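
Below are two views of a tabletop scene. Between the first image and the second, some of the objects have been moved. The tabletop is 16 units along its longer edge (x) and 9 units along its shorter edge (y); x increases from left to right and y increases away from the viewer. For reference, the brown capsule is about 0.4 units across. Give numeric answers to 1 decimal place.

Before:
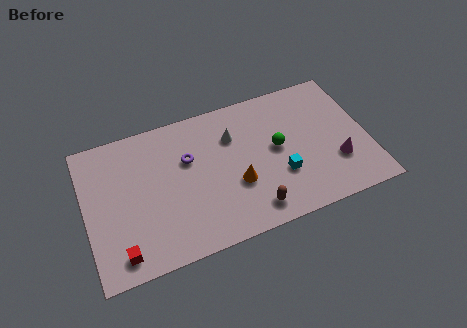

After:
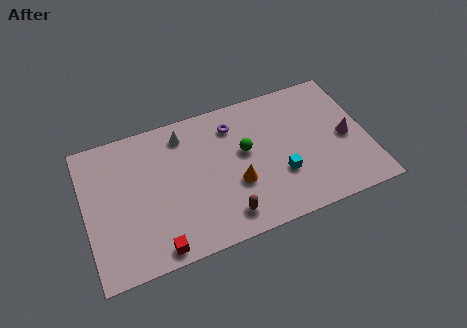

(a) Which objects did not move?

the orange cone and the cyan cube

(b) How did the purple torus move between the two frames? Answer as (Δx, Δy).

(2.7, 1.3)

The purple torus started near (5.9, 5.8) and ended near (8.6, 7.1).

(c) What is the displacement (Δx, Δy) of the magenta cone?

(0.7, 1.4)

The magenta cone started near (14.1, 2.8) and ended near (14.8, 4.2).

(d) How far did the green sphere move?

1.8

The green sphere moved from about (10.9, 4.8) to (9.1, 5.2), a distance of √(1.8² + 0.4²) ≈ 1.8.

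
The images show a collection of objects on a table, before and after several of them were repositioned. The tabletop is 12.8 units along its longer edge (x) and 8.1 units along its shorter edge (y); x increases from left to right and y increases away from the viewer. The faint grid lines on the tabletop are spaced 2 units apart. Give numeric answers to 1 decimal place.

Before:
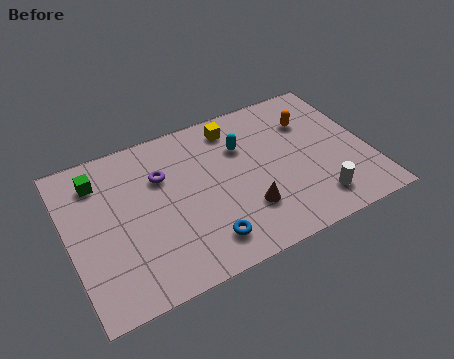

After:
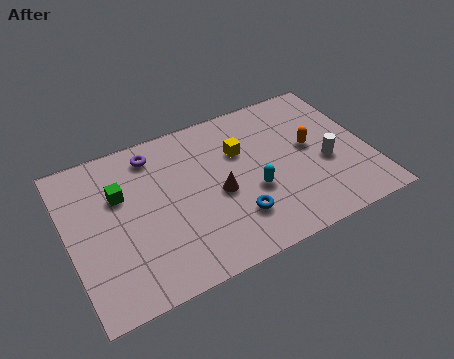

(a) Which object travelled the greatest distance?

the cyan capsule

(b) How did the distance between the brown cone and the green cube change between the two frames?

-2.8

Before: roughly 7.1 units apart; after: 4.3. That's 2.8 units closer together.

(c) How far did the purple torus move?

1.3

From (4.1, 5.5) to (3.9, 6.8), the purple torus covered √(0.2² + 1.3²) ≈ 1.3 units.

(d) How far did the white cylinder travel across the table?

1.9

The white cylinder moved from about (10.2, 1.5) to (10.9, 3.3), a distance of √(0.7² + 1.8²) ≈ 1.9.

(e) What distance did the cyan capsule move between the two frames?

2.5

The cyan capsule moved from about (7.6, 5.6) to (7.7, 3.1), a distance of √(0.1² + 2.5²) ≈ 2.5.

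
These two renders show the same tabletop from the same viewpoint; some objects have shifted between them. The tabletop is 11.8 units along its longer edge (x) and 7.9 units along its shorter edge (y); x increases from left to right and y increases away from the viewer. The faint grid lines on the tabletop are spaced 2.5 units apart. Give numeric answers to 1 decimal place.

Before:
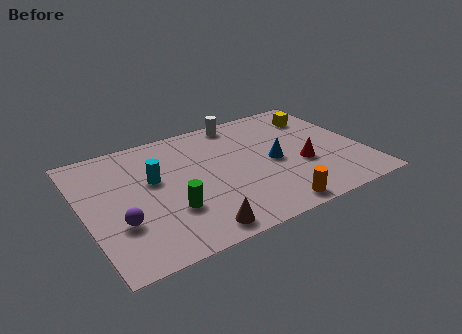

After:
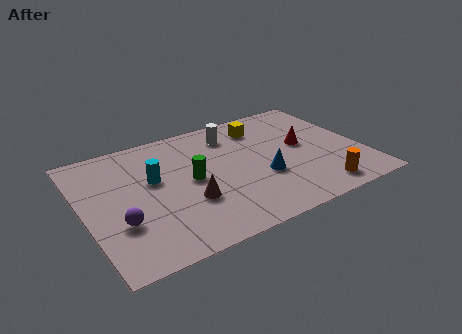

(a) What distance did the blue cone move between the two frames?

1.0

The blue cone moved from about (8.0, 3.7) to (7.4, 2.9), a distance of √(0.6² + 0.8²) ≈ 1.0.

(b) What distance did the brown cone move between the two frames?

1.8

The brown cone moved from about (4.2, 0.9) to (4.2, 2.7), a distance of √(0.0² + 1.8²) ≈ 1.8.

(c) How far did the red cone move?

1.3

From (9.1, 3.0) to (9.4, 4.3), the red cone covered √(0.3² + 1.3²) ≈ 1.3 units.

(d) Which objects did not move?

the purple sphere and the cyan cylinder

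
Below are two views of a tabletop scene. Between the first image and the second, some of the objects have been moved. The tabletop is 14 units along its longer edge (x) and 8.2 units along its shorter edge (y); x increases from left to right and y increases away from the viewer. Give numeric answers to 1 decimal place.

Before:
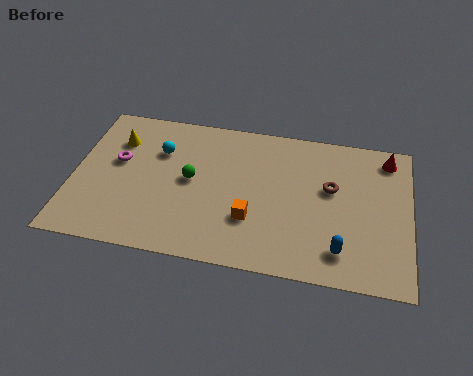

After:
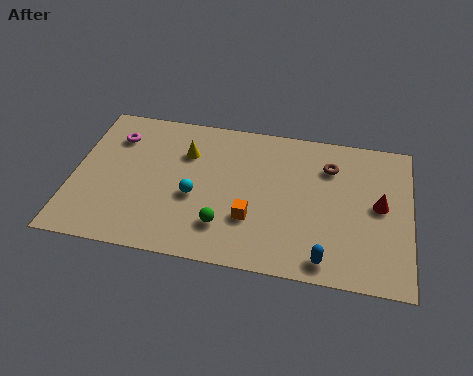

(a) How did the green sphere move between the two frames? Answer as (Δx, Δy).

(1.5, -2.3)

The green sphere was at about (4.9, 4.3) and moved to about (6.4, 2.0).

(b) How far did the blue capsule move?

0.8

The blue capsule moved from about (11.2, 1.6) to (10.6, 1.0), a distance of √(0.6² + 0.6²) ≈ 0.8.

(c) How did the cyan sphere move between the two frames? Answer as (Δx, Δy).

(1.6, -2.3)

The cyan sphere was at about (3.5, 5.7) and moved to about (5.1, 3.4).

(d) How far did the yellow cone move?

2.9

The yellow cone was near (1.7, 6.0) before and (4.6, 5.8) after, so it travelled √(2.9² + 0.2²) ≈ 2.9 units.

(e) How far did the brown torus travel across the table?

1.2

The brown torus was near (10.7, 4.9) before and (10.6, 6.1) after, so it travelled √(0.1² + 1.2²) ≈ 1.2 units.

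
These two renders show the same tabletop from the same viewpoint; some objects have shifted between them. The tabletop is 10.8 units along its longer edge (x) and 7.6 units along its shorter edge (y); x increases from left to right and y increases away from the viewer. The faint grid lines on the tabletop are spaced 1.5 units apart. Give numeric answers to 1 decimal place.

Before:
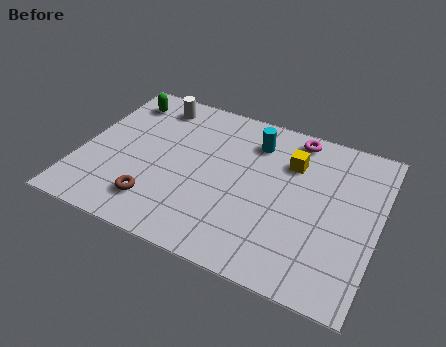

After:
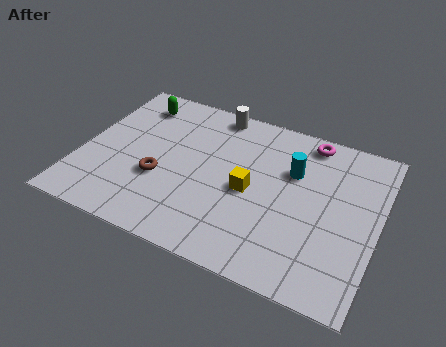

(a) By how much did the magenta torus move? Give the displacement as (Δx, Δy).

(0.5, 0.0)

The magenta torus was at about (7.5, 6.7) and moved to about (8.0, 6.7).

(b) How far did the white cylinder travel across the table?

2.2

From (2.3, 6.4) to (4.5, 6.8), the white cylinder covered √(2.2² + 0.4²) ≈ 2.2 units.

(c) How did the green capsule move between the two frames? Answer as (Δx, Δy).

(0.5, 0.0)

The green capsule started near (1.1, 6.2) and ended near (1.6, 6.2).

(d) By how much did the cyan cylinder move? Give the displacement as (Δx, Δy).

(1.5, -0.9)

The cyan cylinder was at about (6.1, 5.9) and moved to about (7.6, 5.0).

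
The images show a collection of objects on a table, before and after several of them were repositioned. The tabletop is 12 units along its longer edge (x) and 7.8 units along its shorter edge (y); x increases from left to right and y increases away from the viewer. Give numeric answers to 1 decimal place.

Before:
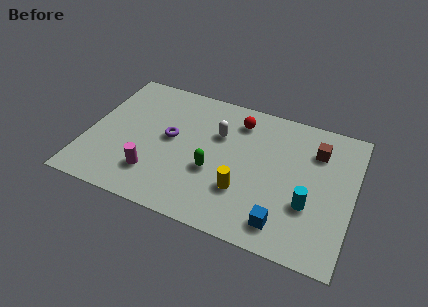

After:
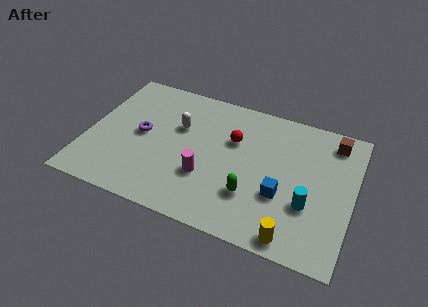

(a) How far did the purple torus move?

1.3

The purple torus was near (3.7, 4.2) before and (2.4, 4.0) after, so it travelled √(1.3² + 0.2²) ≈ 1.3 units.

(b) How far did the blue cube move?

1.5

The blue cube moved from about (9.1, 1.3) to (8.9, 2.8), a distance of √(0.2² + 1.5²) ≈ 1.5.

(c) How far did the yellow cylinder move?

2.9

From (7.2, 2.4) to (9.6, 0.8), the yellow cylinder covered √(2.4² + 1.6²) ≈ 2.9 units.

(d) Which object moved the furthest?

the yellow cylinder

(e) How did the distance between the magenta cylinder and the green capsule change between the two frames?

-0.7

They were about 2.8 units apart before and 2.1 after — 0.7 units closer together.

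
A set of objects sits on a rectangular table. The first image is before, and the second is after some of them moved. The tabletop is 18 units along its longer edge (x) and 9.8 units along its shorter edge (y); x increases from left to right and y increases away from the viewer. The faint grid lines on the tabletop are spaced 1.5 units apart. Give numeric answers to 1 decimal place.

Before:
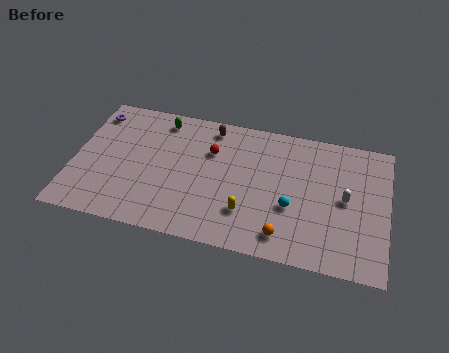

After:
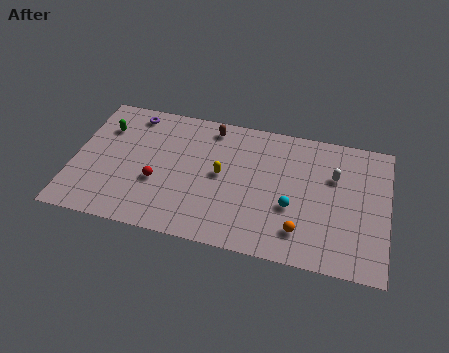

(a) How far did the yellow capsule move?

2.9

The yellow capsule was near (10.1, 2.7) before and (8.5, 5.1) after, so it travelled √(1.6² + 2.4²) ≈ 2.9 units.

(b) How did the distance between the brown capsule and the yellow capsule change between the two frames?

-2.8

The distance was about 6.3 in the first image and 3.5 in the second, so they moved 2.8 units closer together.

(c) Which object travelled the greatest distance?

the red sphere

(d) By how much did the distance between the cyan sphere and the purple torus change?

-1.9

Before: roughly 12.5 units apart; after: 10.6. That's 1.9 units closer together.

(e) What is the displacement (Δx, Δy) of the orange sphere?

(0.9, 0.5)

The orange sphere was at about (12.3, 1.6) and moved to about (13.2, 2.1).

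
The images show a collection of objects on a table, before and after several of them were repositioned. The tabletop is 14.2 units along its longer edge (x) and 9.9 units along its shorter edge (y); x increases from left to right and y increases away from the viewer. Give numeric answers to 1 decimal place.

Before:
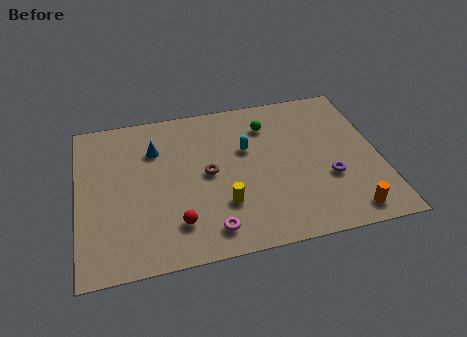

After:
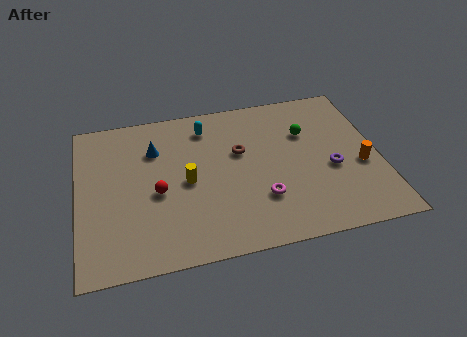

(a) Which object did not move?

the blue cone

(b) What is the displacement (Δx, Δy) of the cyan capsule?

(-1.8, 1.9)

The cyan capsule was at about (8.0, 6.2) and moved to about (6.2, 8.1).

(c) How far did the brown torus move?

1.9

The brown torus was near (6.1, 5.0) before and (7.7, 6.1) after, so it travelled √(1.6² + 1.1²) ≈ 1.9 units.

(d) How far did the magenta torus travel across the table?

2.9

The magenta torus moved from about (6.0, 1.5) to (8.5, 2.9), a distance of √(2.5² + 1.4²) ≈ 2.9.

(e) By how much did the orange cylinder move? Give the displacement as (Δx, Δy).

(0.9, 2.8)

From the two frames, the orange cylinder sits at roughly (12.4, 1.2) before and (13.3, 4.0) after.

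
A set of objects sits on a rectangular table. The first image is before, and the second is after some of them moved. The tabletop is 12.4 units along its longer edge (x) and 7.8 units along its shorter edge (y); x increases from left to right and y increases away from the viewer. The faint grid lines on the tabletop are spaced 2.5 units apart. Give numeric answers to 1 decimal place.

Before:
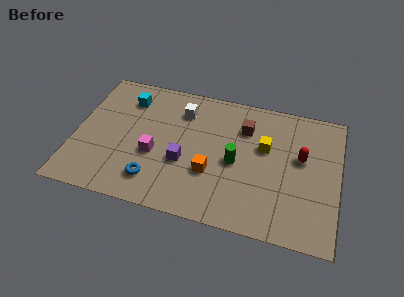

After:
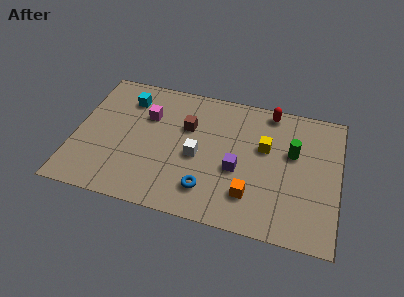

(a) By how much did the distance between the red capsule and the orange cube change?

+0.6

The distance was about 4.5 in the first image and 5.1 in the second, so they moved 0.6 units further apart.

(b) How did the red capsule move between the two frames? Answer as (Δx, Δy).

(-1.6, 2.4)

The red capsule was at about (10.6, 4.6) and moved to about (9.0, 7.0).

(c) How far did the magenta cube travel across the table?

2.3

The magenta cube was near (3.8, 3.1) before and (3.3, 5.3) after, so it travelled √(0.5² + 2.2²) ≈ 2.3 units.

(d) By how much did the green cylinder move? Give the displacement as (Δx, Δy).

(2.6, 1.2)

The green cylinder was at about (7.6, 3.6) and moved to about (10.2, 4.8).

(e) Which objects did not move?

the cyan cube and the yellow cube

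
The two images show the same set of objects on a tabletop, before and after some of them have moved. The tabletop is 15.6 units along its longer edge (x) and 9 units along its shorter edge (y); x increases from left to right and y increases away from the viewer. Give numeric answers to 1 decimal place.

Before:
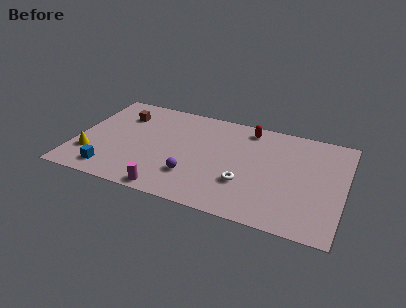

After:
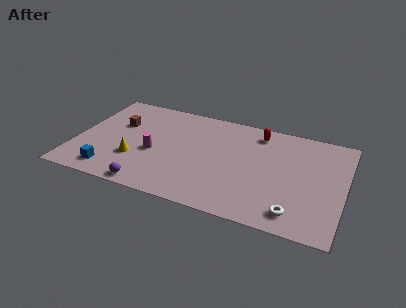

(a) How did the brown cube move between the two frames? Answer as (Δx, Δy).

(-0.1, -0.9)

The brown cube started near (2.4, 6.7) and ended near (2.3, 5.8).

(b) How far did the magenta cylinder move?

3.2

From (5.8, 0.8) to (4.6, 3.8), the magenta cylinder covered √(1.2² + 3.0²) ≈ 3.2 units.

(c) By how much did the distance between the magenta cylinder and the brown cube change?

-3.8

The distance was about 6.8 in the first image and 3.0 in the second, so they moved 3.8 units closer together.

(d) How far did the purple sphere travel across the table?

2.9

The purple sphere moved from about (7.0, 2.5) to (4.7, 0.8), a distance of √(2.3² + 1.7²) ≈ 2.9.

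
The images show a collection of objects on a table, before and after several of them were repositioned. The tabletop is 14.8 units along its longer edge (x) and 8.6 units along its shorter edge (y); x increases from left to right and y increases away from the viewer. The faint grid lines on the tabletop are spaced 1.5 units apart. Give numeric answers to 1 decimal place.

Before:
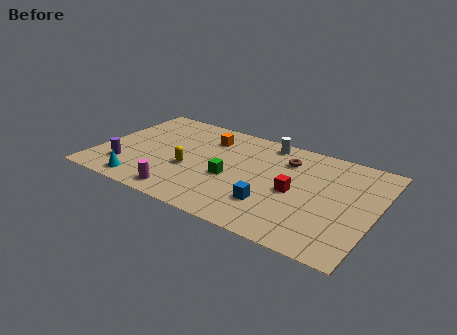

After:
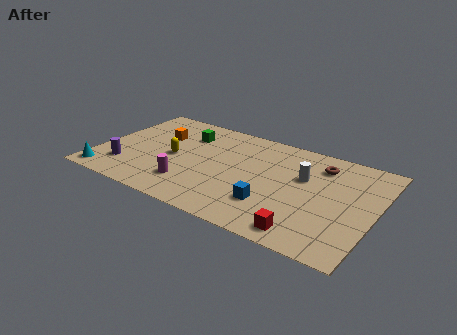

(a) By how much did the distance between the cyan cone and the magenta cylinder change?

+2.3

The distance was about 2.2 in the first image and 4.5 in the second, so they moved 2.3 units further apart.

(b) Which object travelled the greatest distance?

the green cube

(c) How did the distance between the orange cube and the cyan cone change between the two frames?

-1.0

Before: roughly 6.1 units apart; after: 5.1. That's 1.0 units closer together.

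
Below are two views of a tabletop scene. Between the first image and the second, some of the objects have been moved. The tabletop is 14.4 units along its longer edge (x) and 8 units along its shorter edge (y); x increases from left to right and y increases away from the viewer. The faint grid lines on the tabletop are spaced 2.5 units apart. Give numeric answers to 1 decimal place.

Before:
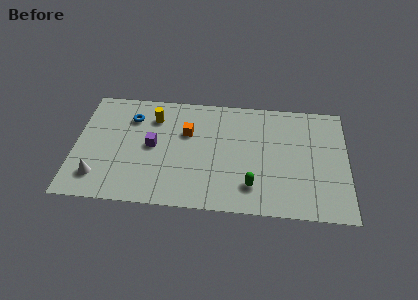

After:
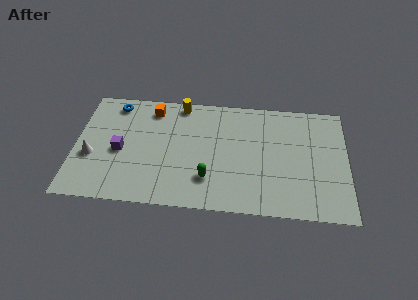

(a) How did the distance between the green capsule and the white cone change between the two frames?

-1.8

Before: roughly 8.1 units apart; after: 6.3. That's 1.8 units closer together.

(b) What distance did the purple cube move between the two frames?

1.8

From (4.1, 4.1) to (2.4, 3.6), the purple cube covered √(1.7² + 0.5²) ≈ 1.8 units.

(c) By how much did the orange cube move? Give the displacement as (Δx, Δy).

(-1.9, 1.5)

The orange cube was at about (5.9, 5.2) and moved to about (4.0, 6.7).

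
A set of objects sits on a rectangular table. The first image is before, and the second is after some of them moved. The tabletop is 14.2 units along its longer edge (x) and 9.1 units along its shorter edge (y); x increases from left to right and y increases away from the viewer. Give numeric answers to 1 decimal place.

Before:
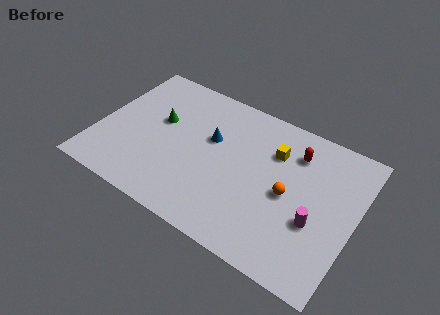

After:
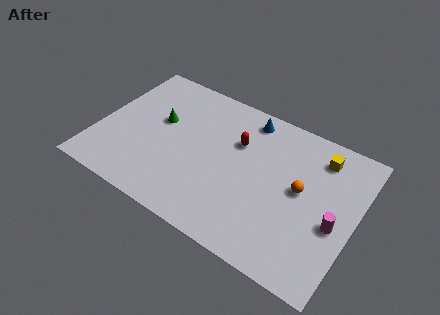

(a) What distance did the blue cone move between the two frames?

2.9

From (6.1, 5.6) to (7.8, 7.9), the blue cone covered √(1.7² + 2.3²) ≈ 2.9 units.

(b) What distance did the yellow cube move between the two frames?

2.6

The yellow cube moved from about (9.5, 6.5) to (11.9, 7.4), a distance of √(2.4² + 0.9²) ≈ 2.6.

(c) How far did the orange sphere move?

0.8

From (10.6, 4.3) to (11.2, 4.9), the orange sphere covered √(0.6² + 0.6²) ≈ 0.8 units.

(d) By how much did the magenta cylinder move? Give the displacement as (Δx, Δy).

(1.0, 0.4)

From the two frames, the magenta cylinder sits at roughly (12.2, 3.4) before and (13.2, 3.8) after.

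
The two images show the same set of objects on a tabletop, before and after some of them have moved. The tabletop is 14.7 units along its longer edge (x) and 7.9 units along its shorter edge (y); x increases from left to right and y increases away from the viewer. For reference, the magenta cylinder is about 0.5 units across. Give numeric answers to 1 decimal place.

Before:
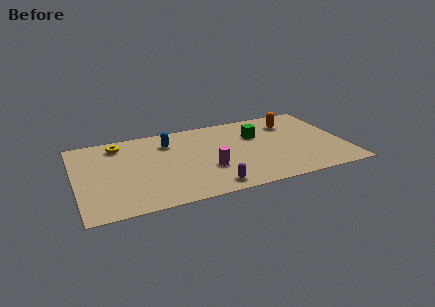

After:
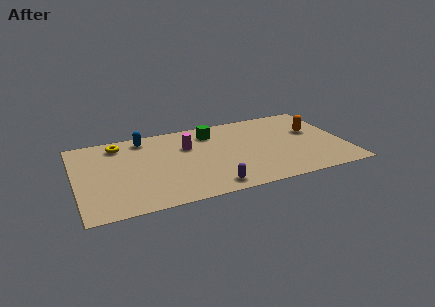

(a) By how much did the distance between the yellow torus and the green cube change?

-2.5

They were about 7.6 units apart before and 5.1 after — 2.5 units closer together.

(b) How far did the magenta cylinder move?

2.8

From (7.1, 2.7) to (6.2, 5.3), the magenta cylinder covered √(0.9² + 2.6²) ≈ 2.8 units.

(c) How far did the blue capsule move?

1.5

From (5.2, 6.0) to (3.9, 6.8), the blue capsule covered √(1.3² + 0.8²) ≈ 1.5 units.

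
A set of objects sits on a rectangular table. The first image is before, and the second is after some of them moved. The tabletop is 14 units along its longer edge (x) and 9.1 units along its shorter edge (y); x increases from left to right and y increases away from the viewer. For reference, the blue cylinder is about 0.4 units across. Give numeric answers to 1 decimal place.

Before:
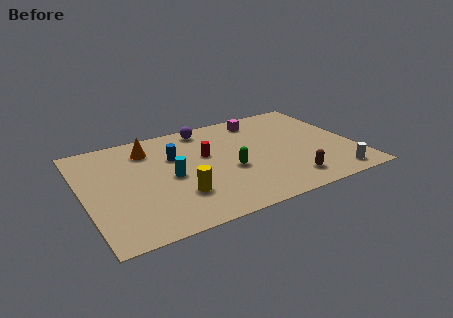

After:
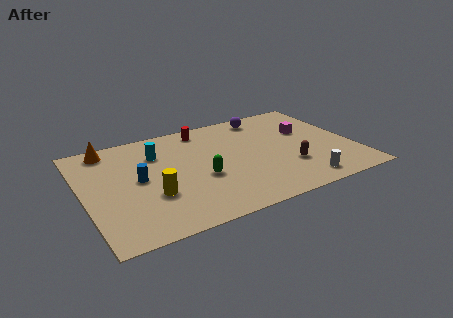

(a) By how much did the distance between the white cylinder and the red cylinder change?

+0.4

They were about 7.5 units apart before and 7.9 after — 0.4 units further apart.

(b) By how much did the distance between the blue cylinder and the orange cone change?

+1.8

The distance was about 1.7 in the first image and 3.5 in the second, so they moved 1.8 units further apart.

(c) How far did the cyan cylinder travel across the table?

2.3

The cyan cylinder was near (4.4, 4.3) before and (4.0, 6.6) after, so it travelled √(0.4² + 2.3²) ≈ 2.3 units.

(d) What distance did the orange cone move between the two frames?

2.2

The orange cone was near (3.6, 7.2) before and (1.6, 8.0) after, so it travelled √(2.0² + 0.8²) ≈ 2.2 units.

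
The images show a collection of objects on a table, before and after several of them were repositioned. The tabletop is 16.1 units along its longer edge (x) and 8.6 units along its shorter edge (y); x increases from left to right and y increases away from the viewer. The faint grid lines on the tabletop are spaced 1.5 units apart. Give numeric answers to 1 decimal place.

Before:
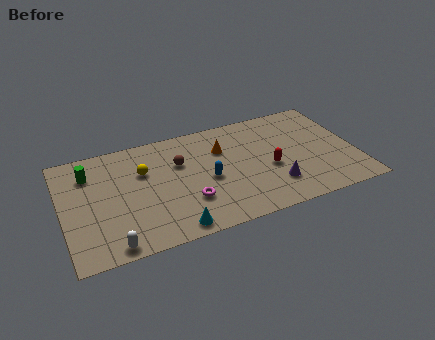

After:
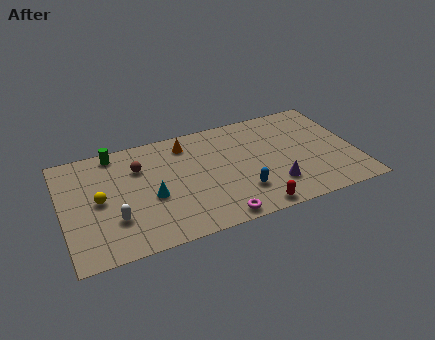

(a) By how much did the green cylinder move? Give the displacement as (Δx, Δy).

(1.5, 1.2)

The green cylinder started near (1.6, 6.5) and ended near (3.1, 7.7).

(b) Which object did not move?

the purple cone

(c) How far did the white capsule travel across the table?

1.8

The white capsule moved from about (2.4, 0.8) to (2.7, 2.6), a distance of √(0.3² + 1.8²) ≈ 1.8.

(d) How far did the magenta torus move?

2.3

The magenta torus moved from about (6.7, 2.6) to (8.1, 0.8), a distance of √(1.4² + 1.8²) ≈ 2.3.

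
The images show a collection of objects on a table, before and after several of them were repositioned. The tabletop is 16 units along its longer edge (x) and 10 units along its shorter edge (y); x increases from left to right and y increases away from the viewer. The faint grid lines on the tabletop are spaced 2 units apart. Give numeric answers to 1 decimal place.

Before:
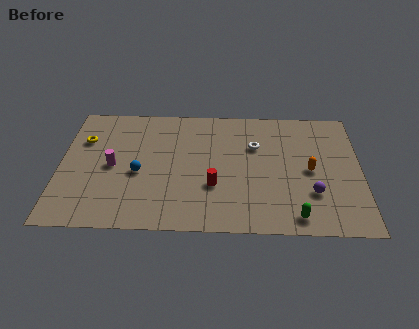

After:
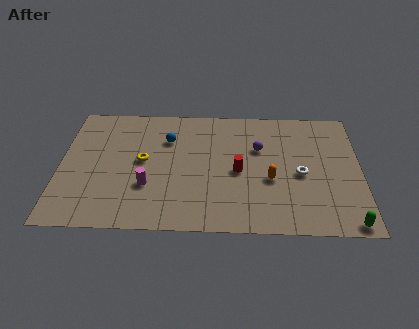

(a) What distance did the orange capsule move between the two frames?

2.2

The orange capsule was near (13.3, 4.8) before and (11.2, 4.0) after, so it travelled √(2.1² + 0.8²) ≈ 2.2 units.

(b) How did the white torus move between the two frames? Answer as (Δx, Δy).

(2.4, -2.2)

The white torus started near (10.4, 6.7) and ended near (12.8, 4.5).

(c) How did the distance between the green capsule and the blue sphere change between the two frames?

+2.5

They were about 8.9 units apart before and 11.4 after — 2.5 units further apart.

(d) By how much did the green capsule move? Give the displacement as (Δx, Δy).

(2.7, -0.4)

From the two frames, the green capsule sits at roughly (12.5, 1.2) before and (15.2, 0.8) after.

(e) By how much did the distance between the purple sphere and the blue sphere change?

-4.4

They were about 9.3 units apart before and 4.9 after — 4.4 units closer together.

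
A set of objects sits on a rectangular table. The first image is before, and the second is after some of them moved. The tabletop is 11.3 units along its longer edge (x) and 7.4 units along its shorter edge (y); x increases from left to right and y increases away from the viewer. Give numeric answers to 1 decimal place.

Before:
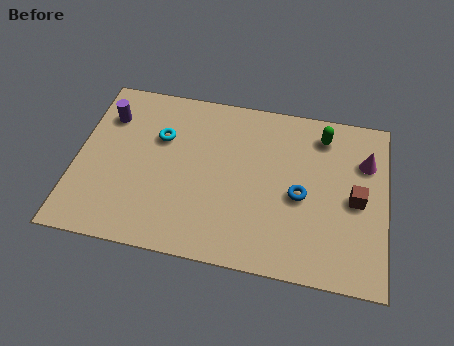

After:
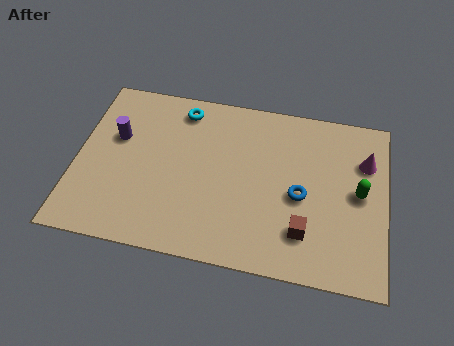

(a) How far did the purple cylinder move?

1.0

The purple cylinder was near (1.0, 5.5) before and (1.4, 4.6) after, so it travelled √(0.4² + 0.9²) ≈ 1.0 units.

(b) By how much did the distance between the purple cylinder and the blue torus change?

-0.6

The distance was about 7.5 in the first image and 6.9 in the second, so they moved 0.6 units closer together.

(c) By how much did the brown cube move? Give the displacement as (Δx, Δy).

(-1.8, -1.7)

From the two frames, the brown cube sits at roughly (10.2, 3.5) before and (8.4, 1.8) after.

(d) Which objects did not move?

the blue torus and the magenta cone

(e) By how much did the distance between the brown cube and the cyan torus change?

-0.8

Before: roughly 7.3 units apart; after: 6.5. That's 0.8 units closer together.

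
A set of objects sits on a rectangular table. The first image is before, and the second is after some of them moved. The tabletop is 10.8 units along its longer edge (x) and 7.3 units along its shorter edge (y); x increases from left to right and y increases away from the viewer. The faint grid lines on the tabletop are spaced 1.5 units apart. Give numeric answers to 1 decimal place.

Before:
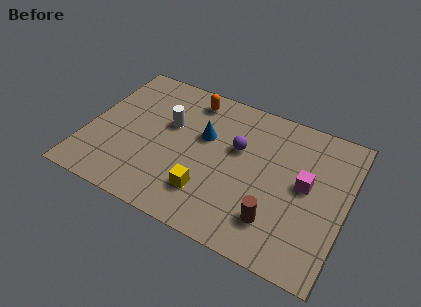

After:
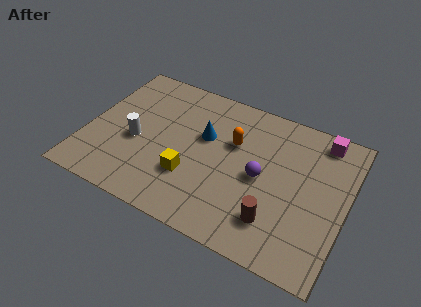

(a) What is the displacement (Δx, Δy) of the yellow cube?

(-0.8, 0.5)

From the two frames, the yellow cube sits at roughly (5.3, 1.8) before and (4.5, 2.3) after.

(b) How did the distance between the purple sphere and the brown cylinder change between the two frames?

-1.4

Before: roughly 3.4 units apart; after: 2.0. That's 1.4 units closer together.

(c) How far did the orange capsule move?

2.5

From (4.0, 6.2) to (6.0, 4.7), the orange capsule covered √(2.0² + 1.5²) ≈ 2.5 units.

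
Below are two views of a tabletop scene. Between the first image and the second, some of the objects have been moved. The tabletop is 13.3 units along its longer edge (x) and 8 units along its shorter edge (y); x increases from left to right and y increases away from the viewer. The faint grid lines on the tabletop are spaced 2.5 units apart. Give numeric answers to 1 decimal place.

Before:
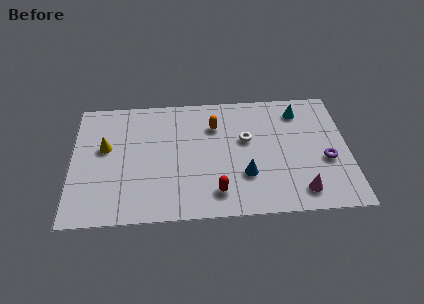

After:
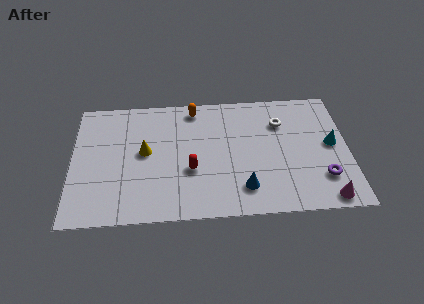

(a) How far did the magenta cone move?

1.3

The magenta cone was near (10.9, 1.3) before and (12.1, 0.8) after, so it travelled √(1.2² + 0.5²) ≈ 1.3 units.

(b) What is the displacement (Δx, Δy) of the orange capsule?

(-1.0, 1.2)

The orange capsule was at about (6.9, 5.8) and moved to about (5.9, 7.0).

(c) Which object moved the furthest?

the cyan cone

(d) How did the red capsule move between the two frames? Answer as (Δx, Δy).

(-1.2, 1.5)

From the two frames, the red capsule sits at roughly (6.9, 1.5) before and (5.7, 3.0) after.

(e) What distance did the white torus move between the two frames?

2.0

The white torus was near (8.4, 4.8) before and (10.1, 5.8) after, so it travelled √(1.7² + 1.0²) ≈ 2.0 units.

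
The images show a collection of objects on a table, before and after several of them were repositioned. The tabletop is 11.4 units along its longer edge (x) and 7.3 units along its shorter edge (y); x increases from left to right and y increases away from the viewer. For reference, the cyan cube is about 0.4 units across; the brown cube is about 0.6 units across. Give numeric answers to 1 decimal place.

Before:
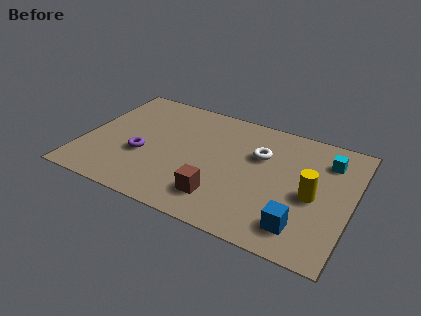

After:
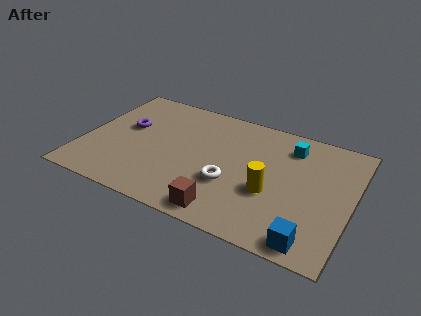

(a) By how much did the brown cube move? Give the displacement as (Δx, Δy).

(0.3, -0.7)

From the two frames, the brown cube sits at roughly (6.1, 1.6) before and (6.4, 0.9) after.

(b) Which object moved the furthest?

the white torus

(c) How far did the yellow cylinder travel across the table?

1.8

From (9.8, 3.3) to (8.1, 2.8), the yellow cylinder covered √(1.7² + 0.5²) ≈ 1.8 units.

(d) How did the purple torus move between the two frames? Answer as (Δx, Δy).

(-0.9, 1.5)

From the two frames, the purple torus sits at roughly (2.6, 2.8) before and (1.7, 4.3) after.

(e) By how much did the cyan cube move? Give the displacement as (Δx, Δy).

(-1.6, 0.2)

The cyan cube was at about (10.2, 5.6) and moved to about (8.6, 5.8).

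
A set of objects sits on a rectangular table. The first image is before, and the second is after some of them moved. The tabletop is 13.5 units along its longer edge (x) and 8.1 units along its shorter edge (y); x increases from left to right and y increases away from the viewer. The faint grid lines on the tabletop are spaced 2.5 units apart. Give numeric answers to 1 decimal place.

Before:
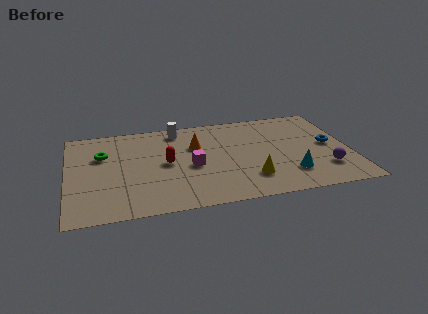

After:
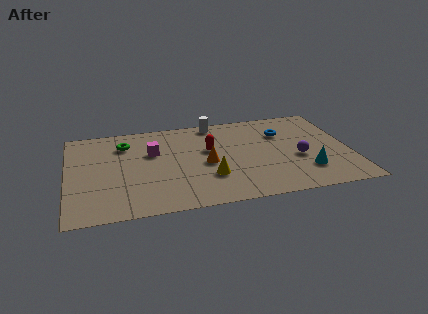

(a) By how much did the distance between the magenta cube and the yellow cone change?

+0.6

They were about 3.1 units apart before and 3.7 after — 0.6 units further apart.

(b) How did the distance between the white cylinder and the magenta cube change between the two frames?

+0.3

Before: roughly 3.4 units apart; after: 3.7. That's 0.3 units further apart.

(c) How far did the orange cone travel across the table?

1.7

From (6.2, 5.4) to (6.6, 3.7), the orange cone covered √(0.4² + 1.7²) ≈ 1.7 units.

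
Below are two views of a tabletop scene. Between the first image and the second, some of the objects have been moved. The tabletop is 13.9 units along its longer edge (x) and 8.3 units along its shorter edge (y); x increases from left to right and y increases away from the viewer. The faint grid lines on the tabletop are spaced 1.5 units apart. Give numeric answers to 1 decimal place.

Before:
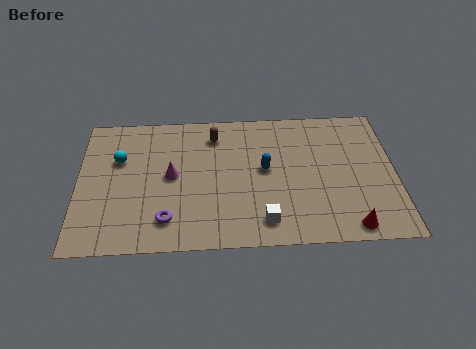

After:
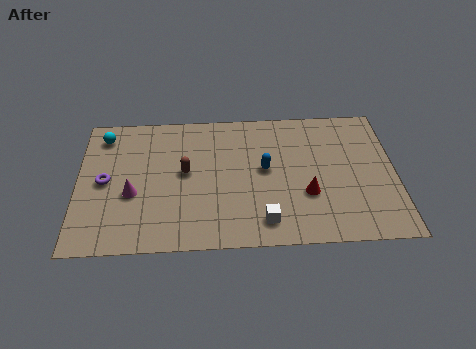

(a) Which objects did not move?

the blue capsule and the white cube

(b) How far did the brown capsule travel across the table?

2.6

From (6.0, 6.7) to (4.7, 4.5), the brown capsule covered √(1.3² + 2.2²) ≈ 2.6 units.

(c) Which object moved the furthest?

the purple torus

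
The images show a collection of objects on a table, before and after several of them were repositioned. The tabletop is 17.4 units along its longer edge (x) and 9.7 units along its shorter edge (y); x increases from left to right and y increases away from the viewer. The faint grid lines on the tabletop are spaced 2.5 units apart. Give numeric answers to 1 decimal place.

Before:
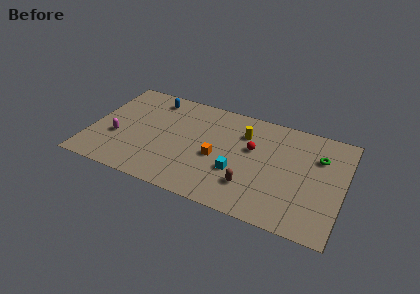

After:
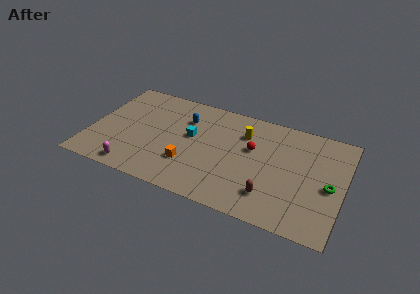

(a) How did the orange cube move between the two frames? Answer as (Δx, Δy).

(-1.8, -1.3)

The orange cube was at about (8.8, 4.2) and moved to about (7.0, 2.9).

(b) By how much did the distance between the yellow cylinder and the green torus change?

+1.5

Before: roughly 5.2 units apart; after: 6.7. That's 1.5 units further apart.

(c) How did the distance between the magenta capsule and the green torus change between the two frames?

-0.6

They were about 14.1 units apart before and 13.5 after — 0.6 units closer together.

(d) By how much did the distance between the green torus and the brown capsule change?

-1.7

They were about 6.1 units apart before and 4.4 after — 1.7 units closer together.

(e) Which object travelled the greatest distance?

the cyan cube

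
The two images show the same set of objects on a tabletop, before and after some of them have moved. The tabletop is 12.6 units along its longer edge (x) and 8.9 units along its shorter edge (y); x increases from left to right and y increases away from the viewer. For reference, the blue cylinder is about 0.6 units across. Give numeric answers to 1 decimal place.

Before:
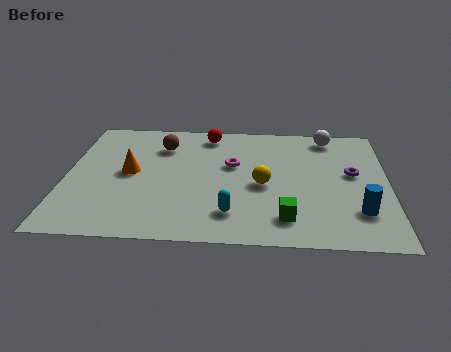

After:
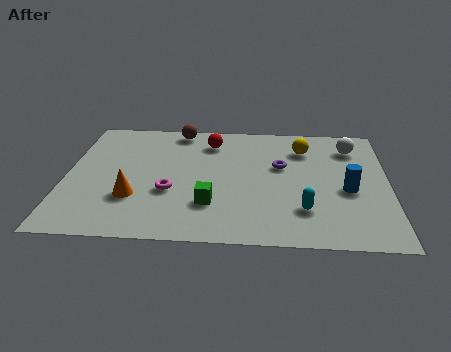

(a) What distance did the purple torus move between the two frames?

2.8

From (11.2, 5.0) to (8.4, 5.4), the purple torus covered √(2.8² + 0.4²) ≈ 2.8 units.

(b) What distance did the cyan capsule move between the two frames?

2.8

The cyan capsule moved from about (6.5, 1.9) to (9.3, 2.3), a distance of √(2.8² + 0.4²) ≈ 2.8.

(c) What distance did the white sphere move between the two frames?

1.2

The white sphere was near (10.3, 7.8) before and (11.2, 7.0) after, so it travelled √(0.9² + 0.8²) ≈ 1.2 units.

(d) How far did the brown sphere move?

1.4

The brown sphere moved from about (3.7, 6.7) to (4.3, 8.0), a distance of √(0.6² + 1.3²) ≈ 1.4.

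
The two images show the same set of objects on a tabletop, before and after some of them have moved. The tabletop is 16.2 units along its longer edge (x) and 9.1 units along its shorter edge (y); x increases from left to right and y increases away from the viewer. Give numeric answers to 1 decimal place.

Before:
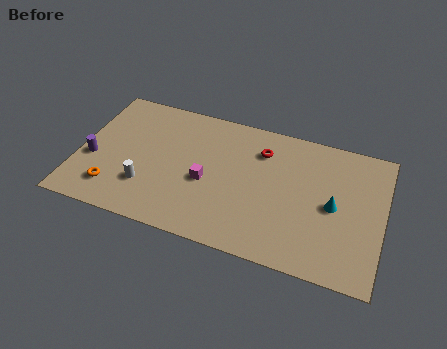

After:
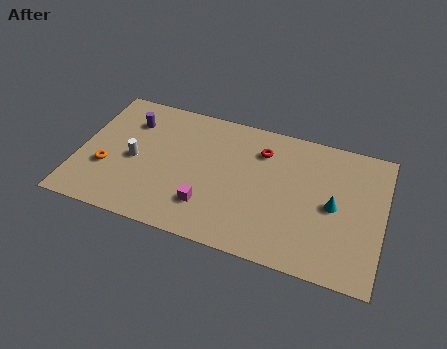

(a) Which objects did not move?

the red torus and the cyan cone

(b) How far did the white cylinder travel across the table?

1.8

From (3.8, 2.6) to (3.0, 4.2), the white cylinder covered √(0.8² + 1.6²) ≈ 1.8 units.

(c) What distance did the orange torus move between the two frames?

1.4

The orange torus was near (2.1, 1.9) before and (1.6, 3.2) after, so it travelled √(0.5² + 1.3²) ≈ 1.4 units.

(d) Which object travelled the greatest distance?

the purple cylinder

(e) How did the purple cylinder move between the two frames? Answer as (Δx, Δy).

(1.7, 3.2)

From the two frames, the purple cylinder sits at roughly (0.8, 3.6) before and (2.5, 6.8) after.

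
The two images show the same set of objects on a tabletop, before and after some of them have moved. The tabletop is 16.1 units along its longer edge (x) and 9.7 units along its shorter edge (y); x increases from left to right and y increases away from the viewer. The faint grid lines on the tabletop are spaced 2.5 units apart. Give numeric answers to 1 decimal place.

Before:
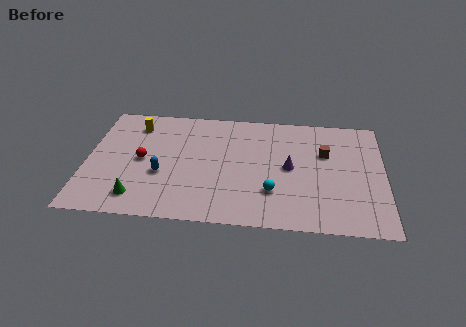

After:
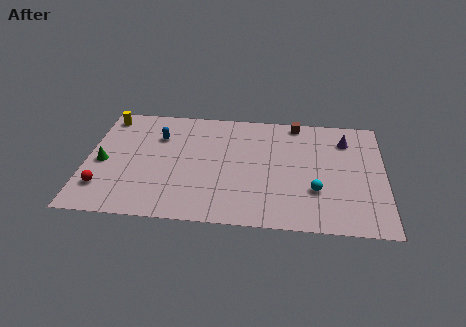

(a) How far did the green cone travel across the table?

3.4

The green cone moved from about (2.9, 1.7) to (0.9, 4.4), a distance of √(2.0² + 2.7²) ≈ 3.4.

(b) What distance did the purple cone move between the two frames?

4.0

The purple cone was near (11.0, 4.9) before and (14.0, 7.5) after, so it travelled √(3.0² + 2.6²) ≈ 4.0 units.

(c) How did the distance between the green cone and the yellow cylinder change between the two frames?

-2.1

Before: roughly 6.1 units apart; after: 4.0. That's 2.1 units closer together.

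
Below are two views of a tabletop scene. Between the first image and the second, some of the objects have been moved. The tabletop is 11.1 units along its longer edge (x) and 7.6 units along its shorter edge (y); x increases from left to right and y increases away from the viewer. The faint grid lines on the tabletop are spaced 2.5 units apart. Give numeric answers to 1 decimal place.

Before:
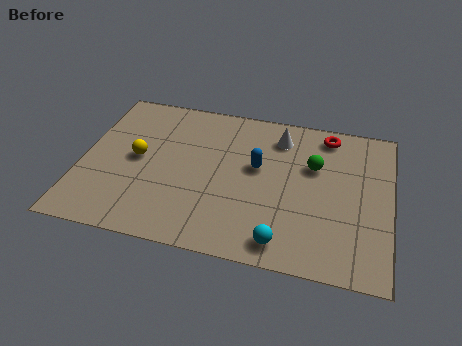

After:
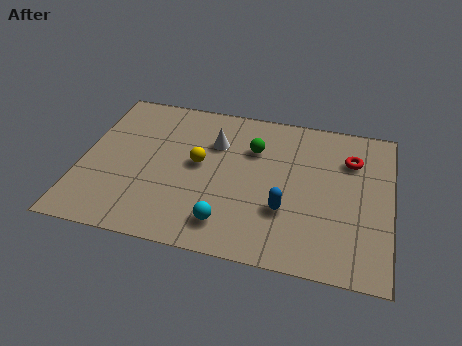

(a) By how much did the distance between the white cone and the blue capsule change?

+2.1

The distance was about 1.8 in the first image and 3.9 in the second, so they moved 2.1 units further apart.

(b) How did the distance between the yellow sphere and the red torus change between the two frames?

-1.6

Before: roughly 7.2 units apart; after: 5.6. That's 1.6 units closer together.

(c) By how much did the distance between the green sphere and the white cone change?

-0.4

The distance was about 1.8 in the first image and 1.4 in the second, so they moved 0.4 units closer together.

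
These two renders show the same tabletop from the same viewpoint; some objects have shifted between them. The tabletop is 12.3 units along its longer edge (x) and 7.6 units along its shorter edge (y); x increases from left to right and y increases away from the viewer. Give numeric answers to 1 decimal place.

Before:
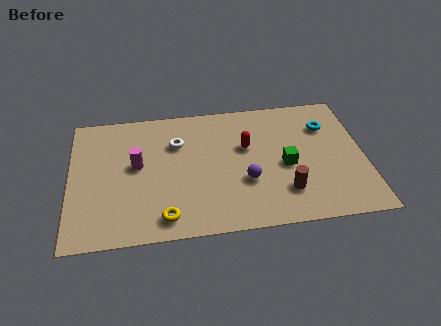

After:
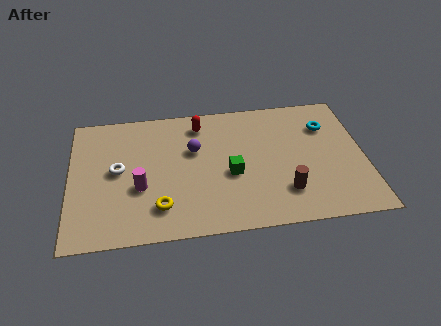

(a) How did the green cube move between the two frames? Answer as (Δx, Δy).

(-2.3, -0.2)

From the two frames, the green cube sits at roughly (9.0, 3.4) before and (6.7, 3.2) after.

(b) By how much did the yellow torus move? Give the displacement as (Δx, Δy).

(-0.2, 0.6)

The yellow torus was at about (3.9, 1.1) and moved to about (3.7, 1.7).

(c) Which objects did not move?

the cyan torus and the brown cylinder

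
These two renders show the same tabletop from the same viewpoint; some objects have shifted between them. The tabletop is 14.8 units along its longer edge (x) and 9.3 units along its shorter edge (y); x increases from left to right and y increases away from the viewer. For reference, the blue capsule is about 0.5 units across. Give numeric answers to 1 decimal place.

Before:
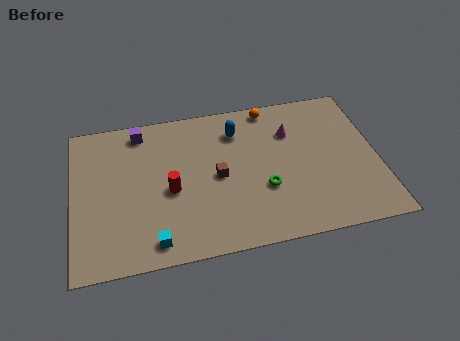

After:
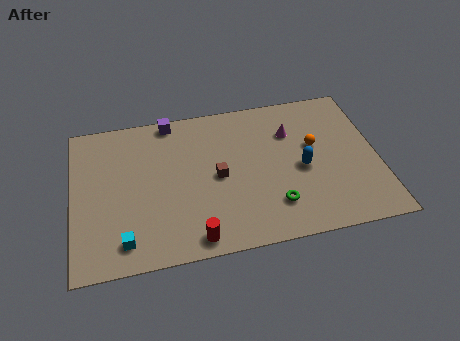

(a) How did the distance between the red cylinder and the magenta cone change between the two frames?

+1.0

Before: roughly 6.5 units apart; after: 7.5. That's 1.0 units further apart.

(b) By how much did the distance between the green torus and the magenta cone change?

+0.9

The distance was about 3.6 in the first image and 4.5 in the second, so they moved 0.9 units further apart.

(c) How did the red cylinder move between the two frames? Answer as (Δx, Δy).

(1.0, -3.1)

The red cylinder started near (4.7, 4.1) and ended near (5.7, 1.0).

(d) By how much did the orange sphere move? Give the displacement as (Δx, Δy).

(2.0, -2.9)

From the two frames, the orange sphere sits at roughly (9.8, 8.4) before and (11.8, 5.5) after.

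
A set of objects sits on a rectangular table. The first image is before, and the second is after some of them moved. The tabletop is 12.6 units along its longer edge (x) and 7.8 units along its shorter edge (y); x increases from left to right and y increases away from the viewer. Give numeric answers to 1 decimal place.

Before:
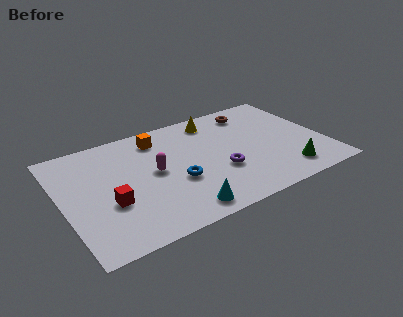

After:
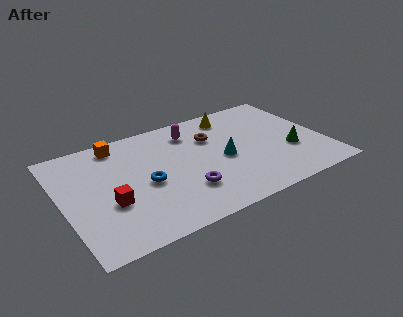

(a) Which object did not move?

the red cube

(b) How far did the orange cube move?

1.9

From (4.9, 6.4) to (3.0, 6.8), the orange cube covered √(1.9² + 0.4²) ≈ 1.9 units.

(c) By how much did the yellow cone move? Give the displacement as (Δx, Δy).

(0.9, 0.0)

From the two frames, the yellow cone sits at roughly (7.7, 6.6) before and (8.6, 6.6) after.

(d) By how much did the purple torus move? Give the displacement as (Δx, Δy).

(-1.8, -0.6)

The purple torus was at about (7.4, 2.8) and moved to about (5.6, 2.2).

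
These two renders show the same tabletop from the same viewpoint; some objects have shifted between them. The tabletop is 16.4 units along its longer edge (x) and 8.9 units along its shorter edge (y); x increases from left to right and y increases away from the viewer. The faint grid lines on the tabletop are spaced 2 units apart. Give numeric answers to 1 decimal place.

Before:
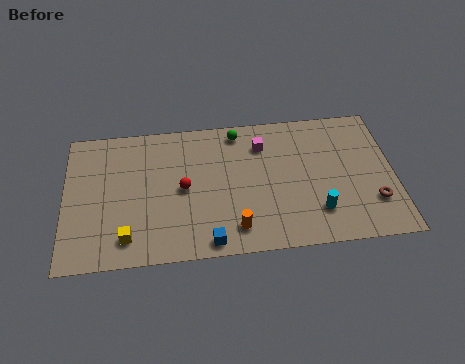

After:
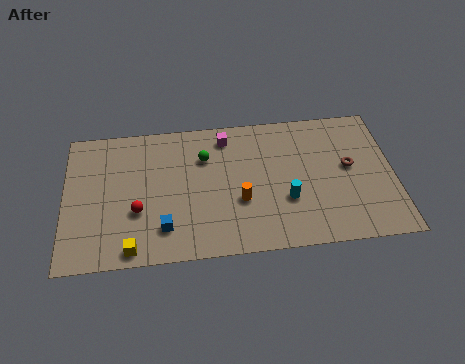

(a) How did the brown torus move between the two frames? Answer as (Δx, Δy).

(-1.1, 2.4)

The brown torus started near (15.3, 2.5) and ended near (14.2, 4.9).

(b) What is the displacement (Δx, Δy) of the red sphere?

(-2.3, -1.2)

The red sphere was at about (5.9, 4.4) and moved to about (3.6, 3.2).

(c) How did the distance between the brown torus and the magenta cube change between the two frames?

-0.3

The distance was about 6.9 in the first image and 6.6 in the second, so they moved 0.3 units closer together.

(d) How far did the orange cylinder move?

1.7

The orange cylinder was near (8.4, 1.6) before and (8.7, 3.3) after, so it travelled √(0.3² + 1.7²) ≈ 1.7 units.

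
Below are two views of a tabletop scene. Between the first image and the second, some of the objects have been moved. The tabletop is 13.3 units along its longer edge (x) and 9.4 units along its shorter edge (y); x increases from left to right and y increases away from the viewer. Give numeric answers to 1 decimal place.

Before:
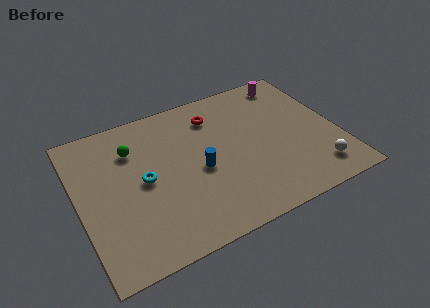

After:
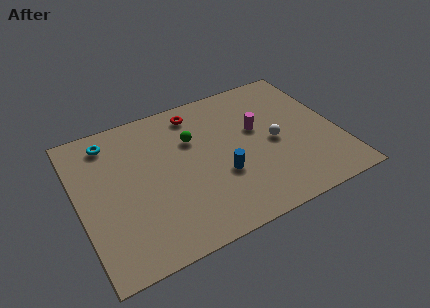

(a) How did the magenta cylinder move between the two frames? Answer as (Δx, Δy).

(-2.2, -2.6)

The magenta cylinder started near (11.5, 8.2) and ended near (9.3, 5.6).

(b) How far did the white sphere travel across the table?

3.2

From (11.8, 1.7) to (10.0, 4.4), the white sphere covered √(1.8² + 2.7²) ≈ 3.2 units.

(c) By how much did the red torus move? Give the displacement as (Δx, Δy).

(-0.9, 0.6)

From the two frames, the red torus sits at roughly (7.3, 7.4) before and (6.4, 8.0) after.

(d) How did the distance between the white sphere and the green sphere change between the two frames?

-5.8

The distance was about 10.2 in the first image and 4.4 in the second, so they moved 5.8 units closer together.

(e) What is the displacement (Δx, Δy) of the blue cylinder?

(1.0, -0.8)

The blue cylinder was at about (6.1, 4.2) and moved to about (7.1, 3.4).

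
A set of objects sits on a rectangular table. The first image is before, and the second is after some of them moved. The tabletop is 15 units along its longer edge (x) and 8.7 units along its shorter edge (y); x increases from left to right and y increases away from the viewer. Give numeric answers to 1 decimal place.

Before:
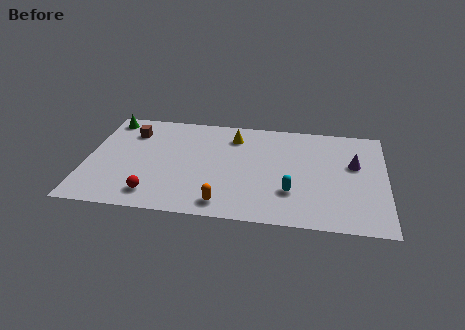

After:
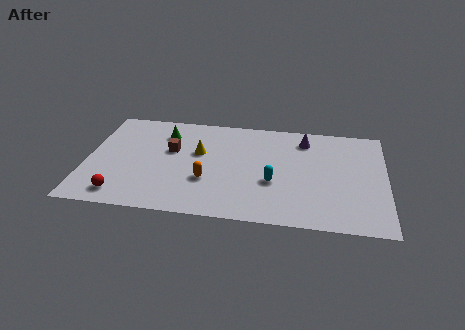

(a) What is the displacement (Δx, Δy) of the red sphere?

(-1.6, -0.2)

The red sphere was at about (3.5, 1.5) and moved to about (1.9, 1.3).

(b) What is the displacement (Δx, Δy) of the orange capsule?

(-0.9, 1.8)

From the two frames, the orange capsule sits at roughly (7.0, 1.2) before and (6.1, 3.0) after.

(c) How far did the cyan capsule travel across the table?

1.1

The cyan capsule was near (10.3, 2.6) before and (9.4, 3.3) after, so it travelled √(0.9² + 0.7²) ≈ 1.1 units.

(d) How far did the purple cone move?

3.1

The purple cone moved from about (13.4, 5.3) to (10.9, 7.1), a distance of √(2.5² + 1.8²) ≈ 3.1.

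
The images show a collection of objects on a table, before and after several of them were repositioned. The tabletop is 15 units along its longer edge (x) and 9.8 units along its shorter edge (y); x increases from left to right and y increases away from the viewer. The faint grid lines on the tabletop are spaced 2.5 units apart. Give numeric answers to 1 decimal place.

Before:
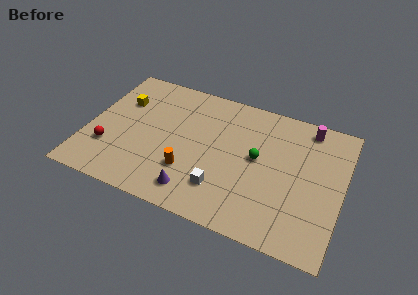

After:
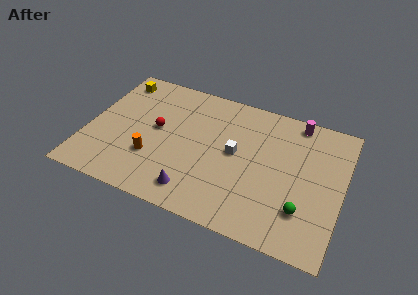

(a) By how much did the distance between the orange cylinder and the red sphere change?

-2.6

They were about 4.8 units apart before and 2.2 after — 2.6 units closer together.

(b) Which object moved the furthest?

the green sphere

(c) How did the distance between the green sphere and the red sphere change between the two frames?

+0.4

Before: roughly 8.9 units apart; after: 9.3. That's 0.4 units further apart.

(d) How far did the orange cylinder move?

2.2

From (6.2, 2.9) to (4.0, 3.1), the orange cylinder covered √(2.2² + 0.2²) ≈ 2.2 units.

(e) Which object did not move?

the purple cone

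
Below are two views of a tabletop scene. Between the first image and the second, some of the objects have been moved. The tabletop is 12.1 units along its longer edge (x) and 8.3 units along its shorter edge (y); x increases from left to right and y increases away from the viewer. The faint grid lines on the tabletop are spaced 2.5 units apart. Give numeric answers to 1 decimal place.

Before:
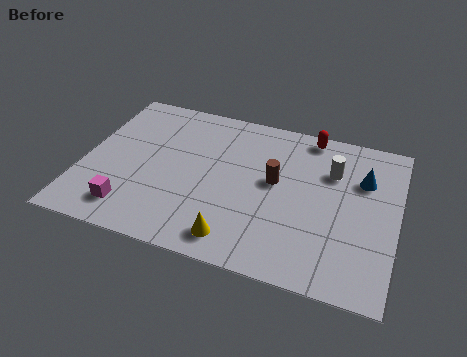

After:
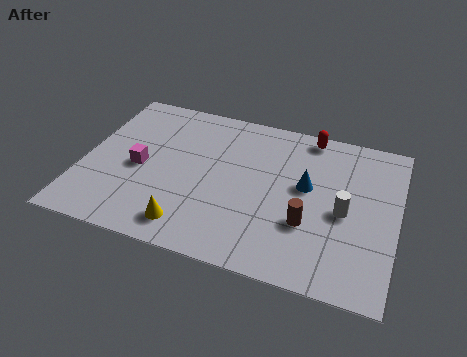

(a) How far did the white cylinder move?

2.1

The white cylinder was near (9.5, 5.8) before and (10.1, 3.8) after, so it travelled √(0.6² + 2.0²) ≈ 2.1 units.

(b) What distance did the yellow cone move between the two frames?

1.8

The yellow cone was near (6.2, 1.2) before and (4.4, 1.3) after, so it travelled √(1.8² + 0.1²) ≈ 1.8 units.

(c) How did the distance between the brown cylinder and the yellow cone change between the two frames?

+1.0

Before: roughly 3.6 units apart; after: 4.6. That's 1.0 units further apart.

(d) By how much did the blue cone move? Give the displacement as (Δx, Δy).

(-2.1, -1.0)

The blue cone was at about (10.7, 5.7) and moved to about (8.6, 4.7).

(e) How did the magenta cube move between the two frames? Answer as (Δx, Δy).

(0.1, 2.3)

From the two frames, the magenta cube sits at roughly (2.1, 1.5) before and (2.2, 3.8) after.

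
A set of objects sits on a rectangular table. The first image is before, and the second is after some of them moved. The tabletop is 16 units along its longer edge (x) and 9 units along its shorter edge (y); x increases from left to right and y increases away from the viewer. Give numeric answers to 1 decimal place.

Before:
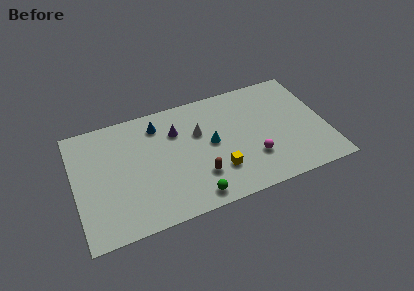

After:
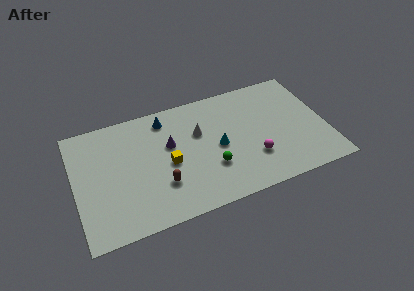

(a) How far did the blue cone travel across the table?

0.6

From (5.5, 7.3) to (6.0, 7.6), the blue cone covered √(0.5² + 0.3²) ≈ 0.6 units.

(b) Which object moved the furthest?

the yellow cube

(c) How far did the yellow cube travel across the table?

3.4

The yellow cube moved from about (8.9, 2.5) to (5.9, 4.1), a distance of √(3.0² + 1.6²) ≈ 3.4.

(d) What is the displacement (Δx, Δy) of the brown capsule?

(-2.4, 0.2)

The brown capsule started near (7.7, 2.5) and ended near (5.3, 2.7).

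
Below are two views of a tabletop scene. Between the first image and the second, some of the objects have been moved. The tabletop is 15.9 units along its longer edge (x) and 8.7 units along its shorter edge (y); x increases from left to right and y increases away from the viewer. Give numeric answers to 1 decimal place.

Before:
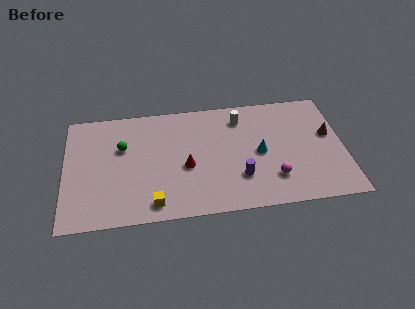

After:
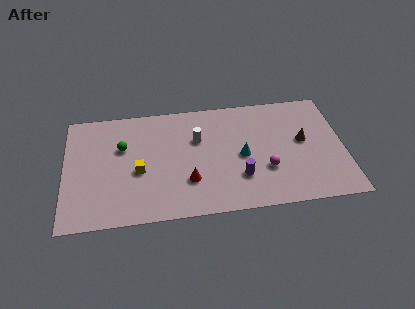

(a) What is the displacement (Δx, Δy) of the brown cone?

(-1.5, -0.3)

The brown cone started near (15.1, 5.1) and ended near (13.6, 4.8).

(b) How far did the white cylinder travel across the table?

2.8

From (10.1, 7.0) to (7.6, 5.7), the white cylinder covered √(2.5² + 1.3²) ≈ 2.8 units.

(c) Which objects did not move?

the green sphere and the purple cylinder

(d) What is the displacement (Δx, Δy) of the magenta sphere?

(-0.4, 0.7)

From the two frames, the magenta sphere sits at roughly (11.8, 2.2) before and (11.4, 2.9) after.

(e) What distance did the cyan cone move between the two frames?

1.0

The cyan cone moved from about (11.1, 4.2) to (10.1, 4.1), a distance of √(1.0² + 0.1²) ≈ 1.0.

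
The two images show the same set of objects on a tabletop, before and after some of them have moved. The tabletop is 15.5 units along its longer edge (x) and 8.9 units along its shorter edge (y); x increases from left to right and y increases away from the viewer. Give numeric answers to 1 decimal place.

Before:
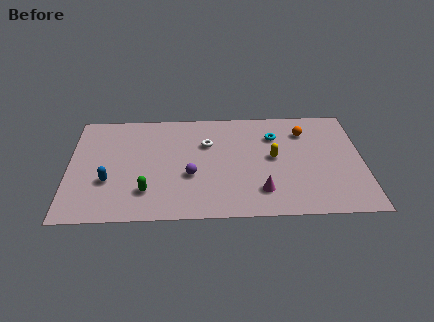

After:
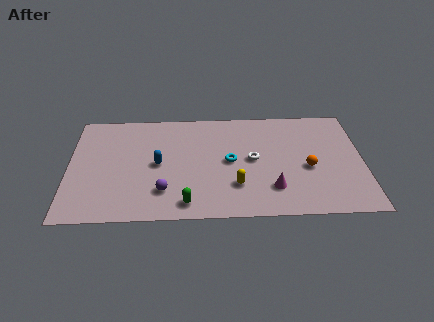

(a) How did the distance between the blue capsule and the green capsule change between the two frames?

+1.3

The distance was about 2.2 in the first image and 3.5 in the second, so they moved 1.3 units further apart.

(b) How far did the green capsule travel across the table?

2.3

The green capsule was near (4.1, 2.2) before and (6.2, 1.2) after, so it travelled √(2.1² + 1.0²) ≈ 2.3 units.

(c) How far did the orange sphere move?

3.0

The orange sphere was near (12.5, 6.8) before and (12.6, 3.8) after, so it travelled √(0.1² + 3.0²) ≈ 3.0 units.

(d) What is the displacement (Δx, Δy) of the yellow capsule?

(-2.0, -2.2)

The yellow capsule was at about (10.8, 4.7) and moved to about (8.8, 2.5).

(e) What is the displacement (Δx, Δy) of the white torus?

(2.4, -1.4)

From the two frames, the white torus sits at roughly (7.3, 6.0) before and (9.7, 4.6) after.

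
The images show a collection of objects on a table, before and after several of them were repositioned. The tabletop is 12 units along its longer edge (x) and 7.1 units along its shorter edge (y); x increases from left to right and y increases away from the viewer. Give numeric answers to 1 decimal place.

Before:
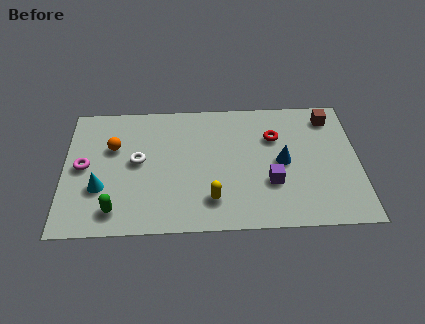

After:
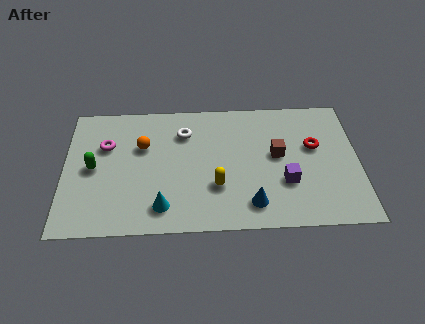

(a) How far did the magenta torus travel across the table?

1.4

The magenta torus was near (0.8, 3.6) before and (1.7, 4.7) after, so it travelled √(0.9² + 1.1²) ≈ 1.4 units.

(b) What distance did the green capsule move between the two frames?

2.5

The green capsule was near (2.1, 1.2) before and (1.2, 3.5) after, so it travelled √(0.9² + 2.3²) ≈ 2.5 units.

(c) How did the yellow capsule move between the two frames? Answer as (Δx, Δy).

(0.2, 0.7)

The yellow capsule started near (6.0, 1.6) and ended near (6.2, 2.3).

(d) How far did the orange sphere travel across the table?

1.2

From (2.0, 4.6) to (3.2, 4.6), the orange sphere covered √(1.2² + 0.0²) ≈ 1.2 units.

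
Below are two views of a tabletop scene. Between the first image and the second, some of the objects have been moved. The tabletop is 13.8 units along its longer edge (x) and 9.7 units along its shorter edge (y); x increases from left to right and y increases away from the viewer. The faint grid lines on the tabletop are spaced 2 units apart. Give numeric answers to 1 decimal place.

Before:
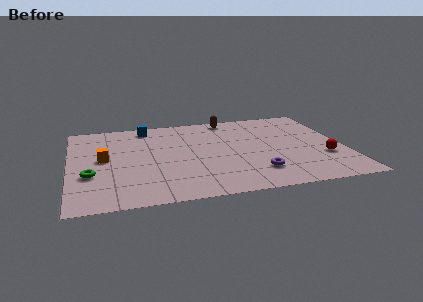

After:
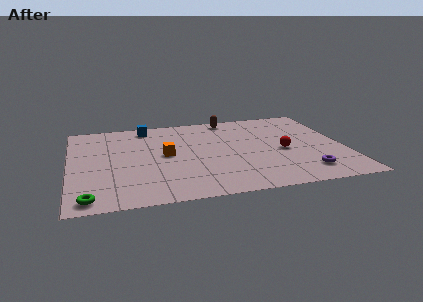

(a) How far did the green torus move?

2.4

From (1.0, 3.4) to (0.9, 1.0), the green torus covered √(0.1² + 2.4²) ≈ 2.4 units.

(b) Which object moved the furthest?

the orange cube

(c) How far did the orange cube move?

3.1

The orange cube was near (1.7, 5.1) before and (4.8, 5.0) after, so it travelled √(3.1² + 0.1²) ≈ 3.1 units.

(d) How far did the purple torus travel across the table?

2.4

From (9.2, 2.2) to (11.6, 1.8), the purple torus covered √(2.4² + 0.4²) ≈ 2.4 units.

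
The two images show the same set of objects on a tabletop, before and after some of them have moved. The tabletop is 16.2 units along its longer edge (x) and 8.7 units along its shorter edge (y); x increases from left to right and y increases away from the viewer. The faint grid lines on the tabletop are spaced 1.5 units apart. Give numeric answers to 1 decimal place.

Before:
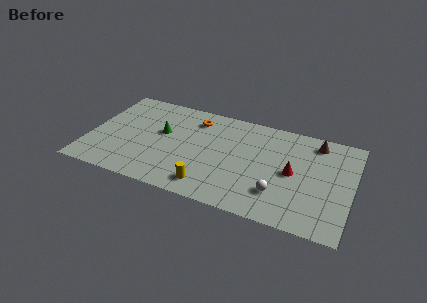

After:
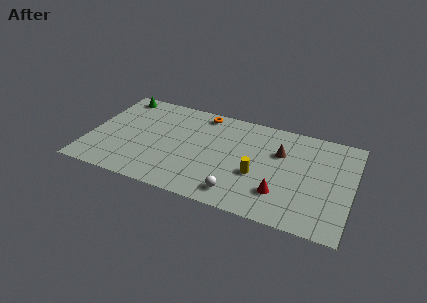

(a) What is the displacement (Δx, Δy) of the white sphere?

(-2.4, -0.9)

The white sphere started near (11.9, 2.3) and ended near (9.5, 1.4).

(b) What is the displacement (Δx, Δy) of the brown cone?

(-2.1, -1.6)

The brown cone started near (13.8, 7.4) and ended near (11.7, 5.8).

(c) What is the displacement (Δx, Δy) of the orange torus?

(0.4, 0.7)

From the two frames, the orange torus sits at roughly (6.3, 7.0) before and (6.7, 7.7) after.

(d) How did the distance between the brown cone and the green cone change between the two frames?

+0.8

They were about 9.7 units apart before and 10.5 after — 0.8 units further apart.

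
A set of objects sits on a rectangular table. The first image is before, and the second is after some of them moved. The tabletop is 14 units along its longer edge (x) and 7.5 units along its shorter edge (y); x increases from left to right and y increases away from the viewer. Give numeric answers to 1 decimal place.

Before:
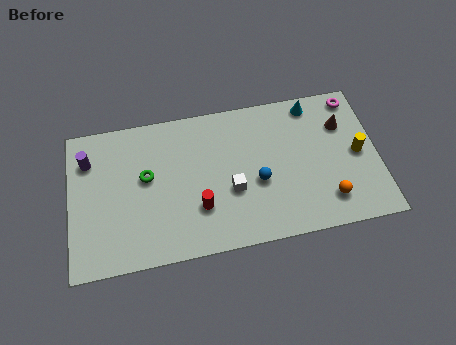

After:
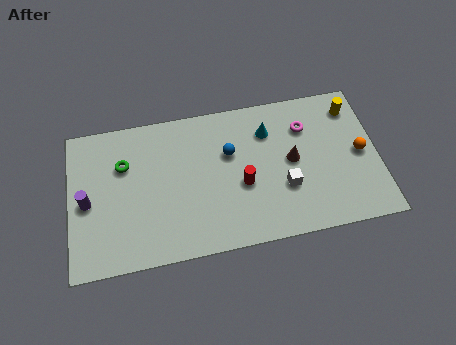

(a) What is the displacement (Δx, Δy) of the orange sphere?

(1.6, 2.1)

The orange sphere started near (11.6, 1.6) and ended near (13.2, 3.7).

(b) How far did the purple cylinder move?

2.1

The purple cylinder was near (0.9, 5.6) before and (0.8, 3.5) after, so it travelled √(0.1² + 2.1²) ≈ 2.1 units.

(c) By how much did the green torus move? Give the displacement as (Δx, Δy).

(-1.0, 0.8)

The green torus was at about (3.5, 4.3) and moved to about (2.5, 5.1).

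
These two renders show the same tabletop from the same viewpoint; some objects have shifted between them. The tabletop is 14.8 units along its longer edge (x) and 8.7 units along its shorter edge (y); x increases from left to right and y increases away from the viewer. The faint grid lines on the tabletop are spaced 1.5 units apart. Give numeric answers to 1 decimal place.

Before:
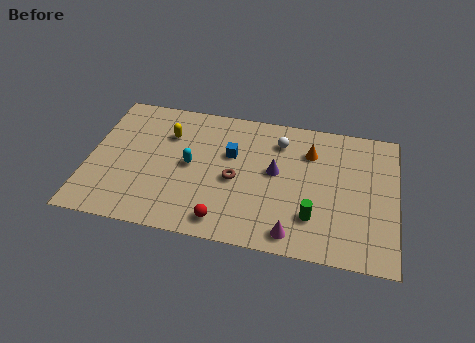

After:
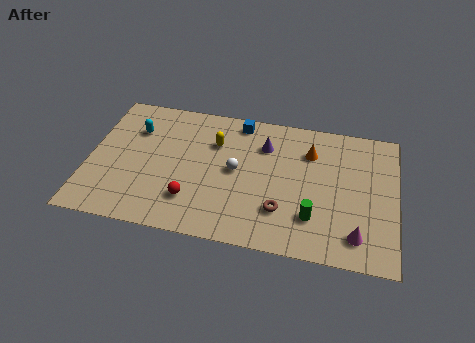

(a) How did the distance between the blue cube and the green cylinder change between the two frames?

+1.4

They were about 5.2 units apart before and 6.6 after — 1.4 units further apart.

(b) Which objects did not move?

the green cylinder and the orange cone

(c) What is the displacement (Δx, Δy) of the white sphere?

(-2.0, -2.3)

The white sphere started near (9.1, 6.8) and ended near (7.1, 4.5).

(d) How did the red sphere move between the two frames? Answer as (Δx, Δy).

(-1.6, 1.0)

From the two frames, the red sphere sits at roughly (6.7, 1.2) before and (5.1, 2.2) after.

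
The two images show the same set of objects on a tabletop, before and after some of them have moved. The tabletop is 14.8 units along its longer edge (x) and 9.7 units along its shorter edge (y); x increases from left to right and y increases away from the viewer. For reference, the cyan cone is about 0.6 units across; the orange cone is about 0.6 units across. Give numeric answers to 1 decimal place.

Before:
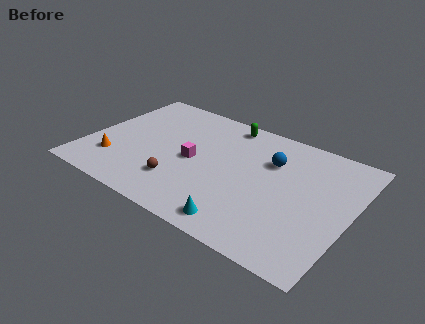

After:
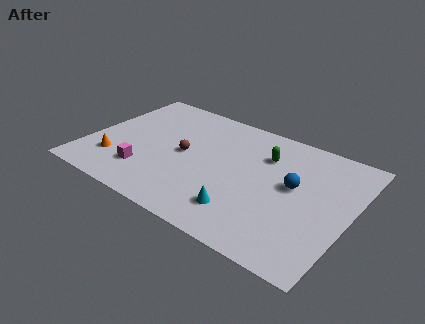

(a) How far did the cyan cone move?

0.9

The cyan cone was near (9.4, 1.2) before and (9.3, 2.1) after, so it travelled √(0.1² + 0.9²) ≈ 0.9 units.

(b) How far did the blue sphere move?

2.0

The blue sphere moved from about (10.1, 6.7) to (11.6, 5.4), a distance of √(1.5² + 1.3²) ≈ 2.0.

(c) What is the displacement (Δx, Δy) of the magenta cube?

(-2.4, -2.2)

The magenta cube was at about (6.0, 4.6) and moved to about (3.6, 2.4).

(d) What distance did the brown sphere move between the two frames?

2.4

From (5.6, 2.5) to (5.4, 4.9), the brown sphere covered √(0.2² + 2.4²) ≈ 2.4 units.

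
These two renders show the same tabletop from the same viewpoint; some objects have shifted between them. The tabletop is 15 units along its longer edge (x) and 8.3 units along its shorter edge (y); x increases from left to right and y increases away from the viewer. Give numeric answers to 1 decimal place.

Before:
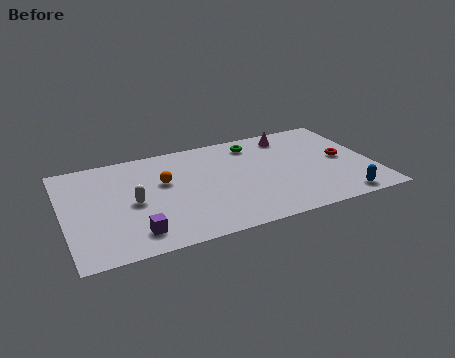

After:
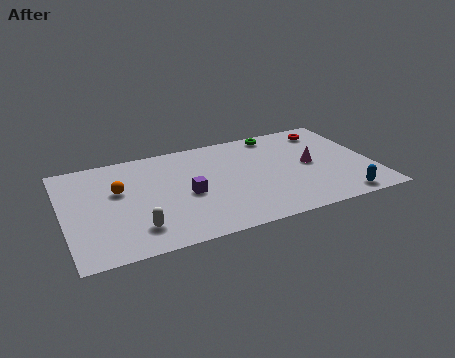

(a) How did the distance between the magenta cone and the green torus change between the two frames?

+1.7

Before: roughly 1.8 units apart; after: 3.5. That's 1.7 units further apart.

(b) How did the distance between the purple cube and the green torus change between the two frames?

-2.2

Before: roughly 8.3 units apart; after: 6.1. That's 2.2 units closer together.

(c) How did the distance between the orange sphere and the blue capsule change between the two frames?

+2.0

They were about 9.2 units apart before and 11.2 after — 2.0 units further apart.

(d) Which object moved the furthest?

the purple cube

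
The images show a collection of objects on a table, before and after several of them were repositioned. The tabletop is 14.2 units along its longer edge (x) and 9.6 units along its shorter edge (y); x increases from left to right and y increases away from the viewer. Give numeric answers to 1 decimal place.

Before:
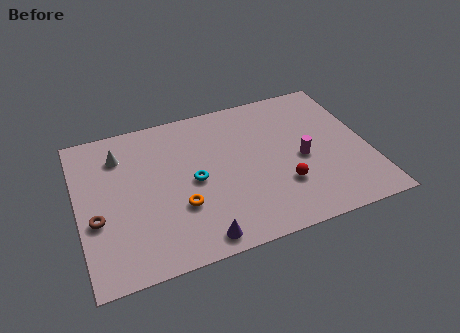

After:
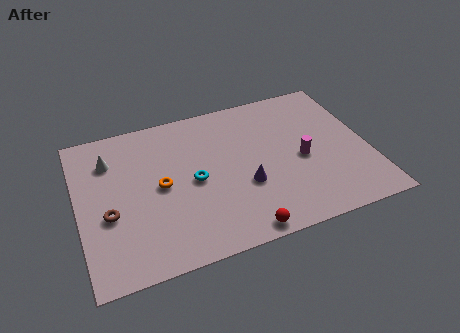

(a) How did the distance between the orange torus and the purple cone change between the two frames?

+1.9

They were about 2.3 units apart before and 4.2 after — 1.9 units further apart.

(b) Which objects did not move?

the cyan torus and the magenta cylinder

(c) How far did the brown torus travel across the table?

0.6

The brown torus was near (0.8, 3.7) before and (1.4, 3.8) after, so it travelled √(0.6² + 0.1²) ≈ 0.6 units.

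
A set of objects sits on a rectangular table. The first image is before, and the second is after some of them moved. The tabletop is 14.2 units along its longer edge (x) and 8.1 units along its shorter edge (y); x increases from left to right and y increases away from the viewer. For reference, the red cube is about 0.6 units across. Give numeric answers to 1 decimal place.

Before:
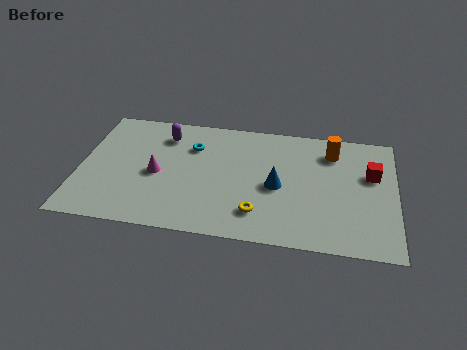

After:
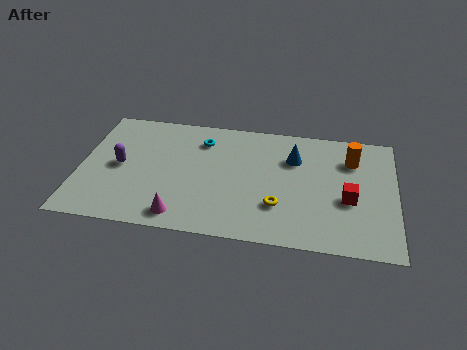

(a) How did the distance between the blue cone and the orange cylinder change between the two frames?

-1.0

They were about 3.6 units apart before and 2.6 after — 1.0 units closer together.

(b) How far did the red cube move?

2.1

The red cube was near (13.1, 5.1) before and (12.1, 3.3) after, so it travelled √(1.0² + 1.8²) ≈ 2.1 units.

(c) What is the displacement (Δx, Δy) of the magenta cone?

(1.2, -2.6)

From the two frames, the magenta cone sits at roughly (3.5, 3.7) before and (4.7, 1.1) after.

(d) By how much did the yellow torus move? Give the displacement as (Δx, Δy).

(0.9, 0.6)

From the two frames, the yellow torus sits at roughly (8.1, 1.8) before and (9.0, 2.4) after.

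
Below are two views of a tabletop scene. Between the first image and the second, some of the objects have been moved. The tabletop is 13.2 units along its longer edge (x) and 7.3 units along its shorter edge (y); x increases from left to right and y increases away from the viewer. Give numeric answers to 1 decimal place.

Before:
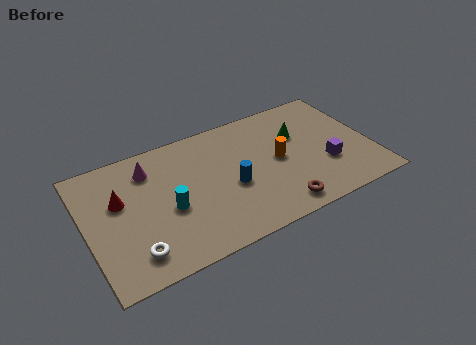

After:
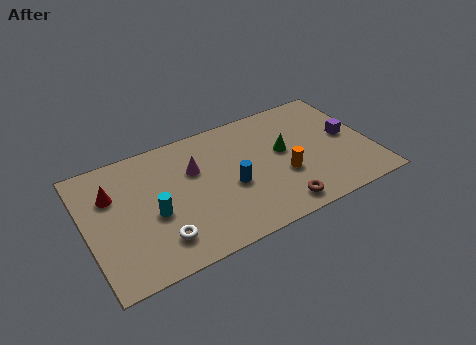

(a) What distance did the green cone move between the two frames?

1.1

From (10.0, 4.8) to (9.2, 4.1), the green cone covered √(0.8² + 0.7²) ≈ 1.1 units.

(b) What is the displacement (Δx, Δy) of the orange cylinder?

(0.1, -1.0)

The orange cylinder started near (8.9, 3.7) and ended near (9.0, 2.7).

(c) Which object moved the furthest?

the magenta cone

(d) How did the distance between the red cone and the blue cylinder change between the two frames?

+0.4

The distance was about 5.2 in the first image and 5.6 in the second, so they moved 0.4 units further apart.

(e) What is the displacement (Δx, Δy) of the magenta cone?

(2.0, -0.9)

The magenta cone started near (3.1, 5.7) and ended near (5.1, 4.8).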